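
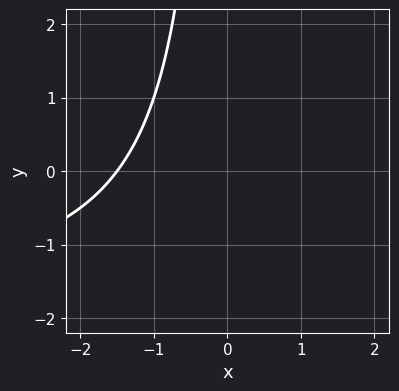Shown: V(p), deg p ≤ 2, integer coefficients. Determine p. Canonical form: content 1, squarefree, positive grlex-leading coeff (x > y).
(a) The degree is 2 — a generic line meets the curve in up to 2 points.
(b) From the axis intercepts and sections: it misses every integer gridline on the y-axis.
(c) The integer polynomial consistent with all of this is the stated p.

x*y + 2*x + 3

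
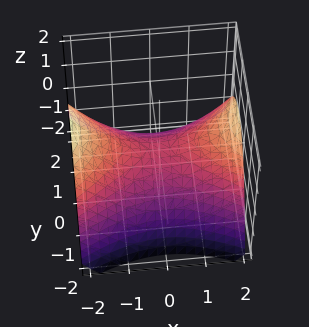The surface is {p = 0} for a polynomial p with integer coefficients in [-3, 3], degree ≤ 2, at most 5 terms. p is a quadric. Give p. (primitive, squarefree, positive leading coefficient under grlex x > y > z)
x^2 - 2*y^2 - 3*z

1. deg p = 2.
2. Symmetries: it's symmetric under x → −x, forcing even powers of x; it's symmetric under y → −y, forcing even powers of y.
3. Checking where it meets the axes: it meets the z-axis at z = 0 (among the integer gridlines); one y-axis crossing is at y = 0.
4. Matching integer coefficients to the picture gives p.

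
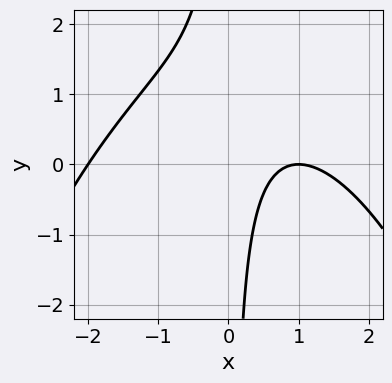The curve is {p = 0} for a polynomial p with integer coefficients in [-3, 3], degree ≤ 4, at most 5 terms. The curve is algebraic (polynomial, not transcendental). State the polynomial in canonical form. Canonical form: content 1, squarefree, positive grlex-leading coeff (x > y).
x^3 + 3*x*y - 3*x + 2

(a) The degree is 3 — the shape is more complex than any degree-2 curve.
(b) Observable constraints: the x-axis gridline crossings are at x ∈ {-2, 1}; it misses every integer gridline on the y-axis.
(c) Solving for integer coefficients yields p as stated.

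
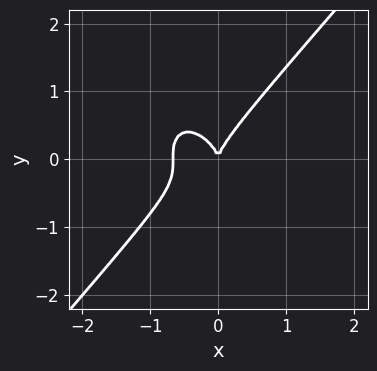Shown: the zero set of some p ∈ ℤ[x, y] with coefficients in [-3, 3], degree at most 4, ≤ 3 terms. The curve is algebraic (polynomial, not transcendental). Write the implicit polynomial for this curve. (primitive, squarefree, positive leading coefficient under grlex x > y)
3*x^3 - 2*y^3 + 2*x^2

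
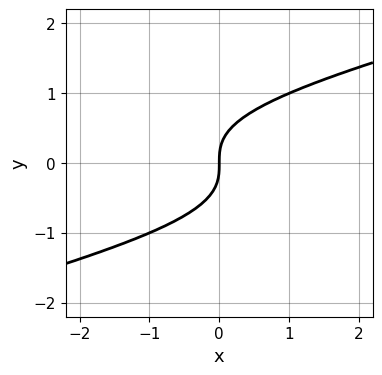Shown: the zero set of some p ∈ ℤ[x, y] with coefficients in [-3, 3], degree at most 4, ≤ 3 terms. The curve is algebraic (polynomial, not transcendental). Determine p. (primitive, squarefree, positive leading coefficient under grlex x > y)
x*y^2 - 3*y^3 + 2*x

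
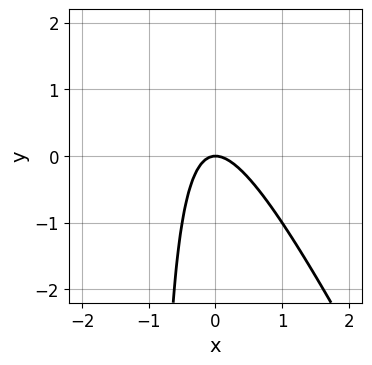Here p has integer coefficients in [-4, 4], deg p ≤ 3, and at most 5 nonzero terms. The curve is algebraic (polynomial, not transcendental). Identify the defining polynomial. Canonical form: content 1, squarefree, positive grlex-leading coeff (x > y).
2*x^2 + x*y + y

deg p = 2. The shape is more complex than any degree-1 curve.
Checking where it meets the axes: it crosses the y-axis at the gridline y = 0; it meets the x-axis at x = 0 (among the integer gridlines).
Fitting integer coefficients to these (and the overall shape) gives p.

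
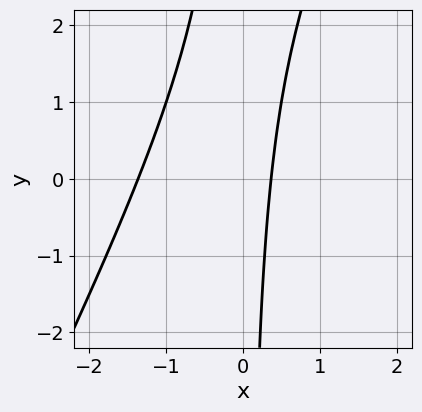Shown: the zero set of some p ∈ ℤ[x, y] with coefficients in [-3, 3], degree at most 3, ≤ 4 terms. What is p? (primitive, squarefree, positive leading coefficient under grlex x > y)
2*x^2 - x*y + 2*x - 1

Degree: a generic line meets the curve in up to 2 points, so deg p = 2.
Reading off the gridlines: the curve avoids every integer y-axis point in the box.
Solving for integer coefficients yields p as stated.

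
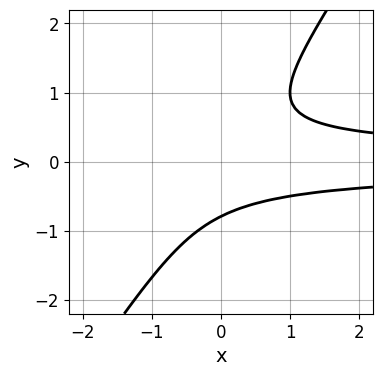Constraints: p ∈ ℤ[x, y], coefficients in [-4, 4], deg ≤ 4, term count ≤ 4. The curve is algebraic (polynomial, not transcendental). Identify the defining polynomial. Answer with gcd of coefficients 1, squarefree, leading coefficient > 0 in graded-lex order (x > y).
3*x*y^2 - 2*y^3 - 1

(a) The degree is 3 — the shape is more complex than any degree-2 curve.
(b) Against the integer gridlines: no x-intercept at any integer in the box.
(c) Putting this together gives p.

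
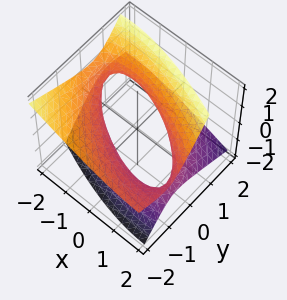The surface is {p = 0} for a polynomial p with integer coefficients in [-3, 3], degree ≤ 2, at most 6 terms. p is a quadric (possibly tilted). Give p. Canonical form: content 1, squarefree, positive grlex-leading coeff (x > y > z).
(a) Degree: the shape is more complex than any degree-1 surface, so deg p = 2.
(b) From the axis intercepts and sections: the surface avoids every integer z-axis point in the box; among the integer gridlines, it crosses the y-axis at y ∈ {-1, 1}.
(c) Putting this together gives p.

x^2 + 2*x*y + 2*y^2 + 3*y*z - 3*z^2 - 2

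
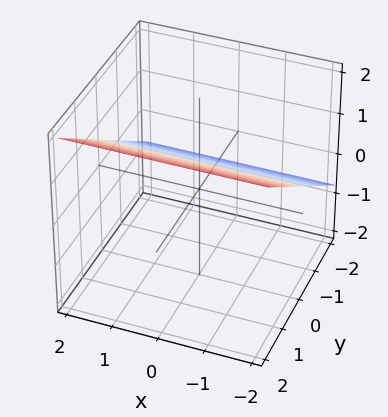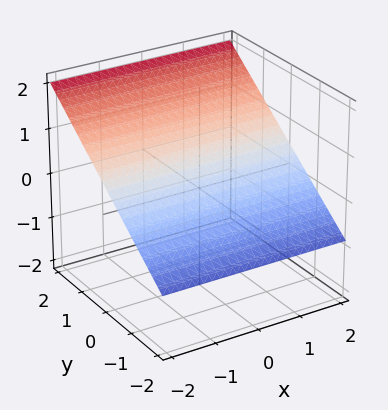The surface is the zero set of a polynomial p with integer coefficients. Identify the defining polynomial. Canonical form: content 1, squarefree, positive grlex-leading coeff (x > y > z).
1. The degree is 1 — the surface is flat (a plane).
2. Against the integer gridlines: it crosses the y-axis at the gridline y = -1; the surface avoids every integer x-axis point in the box.
3. Putting this together gives p.

2*y - 3*z + 2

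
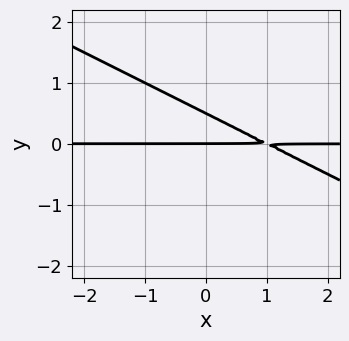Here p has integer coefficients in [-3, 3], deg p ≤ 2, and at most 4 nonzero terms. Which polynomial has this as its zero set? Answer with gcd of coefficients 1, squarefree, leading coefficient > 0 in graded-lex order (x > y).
1. Degree: a generic line meets the curve in up to 2 points, so deg p = 2.
2. From the axis intercepts and sections: every point of the x-axis in the box is on the curve; it crosses the y-axis at the gridline y = 0.
3. Assembling these constraints gives the stated polynomial.

x*y + 2*y^2 - y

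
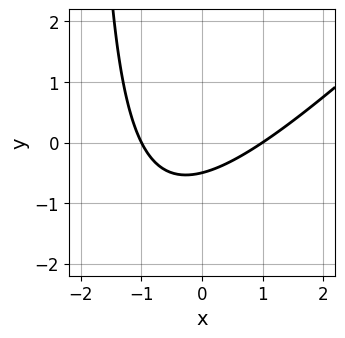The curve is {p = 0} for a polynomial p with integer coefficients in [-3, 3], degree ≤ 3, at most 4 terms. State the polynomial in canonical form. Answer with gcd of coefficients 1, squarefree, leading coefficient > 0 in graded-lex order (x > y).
1. Degree: the shape is more complex than any degree-1 curve, so deg p = 2.
2. Reading off the gridlines: among the integer gridlines, it crosses the x-axis at x ∈ {-1, 1}.
3. Solving for integer coefficients yields p as stated.

x^2 - x*y - 2*y - 1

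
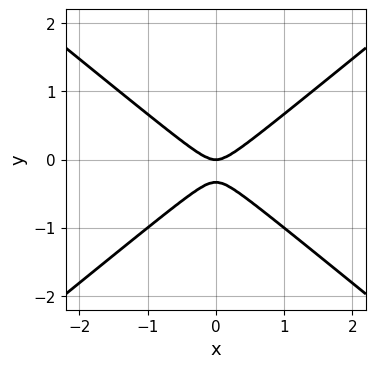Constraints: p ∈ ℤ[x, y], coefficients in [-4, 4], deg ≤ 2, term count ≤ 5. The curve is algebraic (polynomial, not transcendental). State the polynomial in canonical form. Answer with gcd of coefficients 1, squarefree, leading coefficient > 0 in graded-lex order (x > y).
First, deg p = 2. No degree-1 curve has this shape.
Then, symmetries: it's symmetric under x → −x, forcing even powers of x.
Next, checking where it meets the axes: it meets the x-axis at x = 0 (among the integer gridlines); it meets the y-axis at y = 0 (among the integer gridlines).
Finally, these observations pin down the coefficients.

2*x^2 - 3*y^2 - y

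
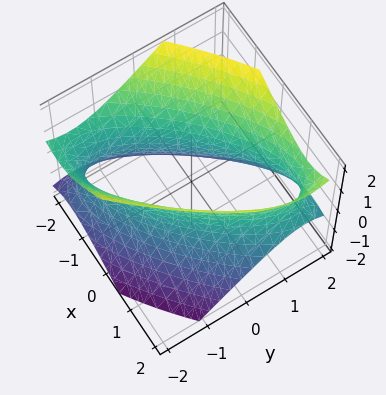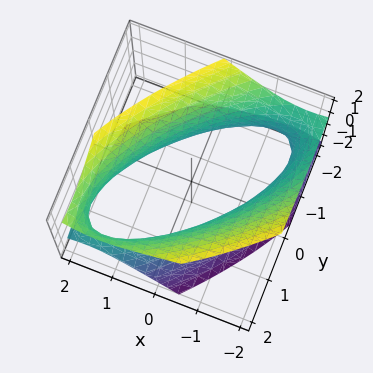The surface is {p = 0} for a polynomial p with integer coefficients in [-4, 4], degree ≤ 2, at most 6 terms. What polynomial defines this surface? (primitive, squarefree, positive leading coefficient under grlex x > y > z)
2*x^2 - 3*x*y + x*z + 2*y^2 - 2*z^2 - 3

(a) The degree is 2 — no degree-1 surface has this shape.
(b) From the axis intercepts and sections: no z-intercept at any integer in the box.
(c) Solving for integer coefficients yields p as stated.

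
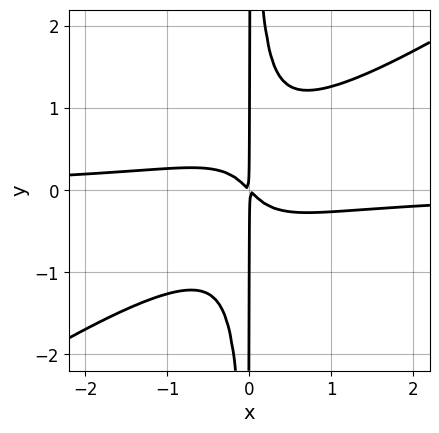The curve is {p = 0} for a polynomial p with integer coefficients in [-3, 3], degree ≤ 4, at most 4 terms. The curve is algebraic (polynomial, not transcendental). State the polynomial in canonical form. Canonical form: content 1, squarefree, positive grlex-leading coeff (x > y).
First, deg p = 4. A generic line meets the curve in up to 4 points.
Then, checking where it meets the axes: every point of the y-axis in the box is on the curve.
Finally, the integer polynomial consistent with all of this is the stated p.

2*x^3*y - 3*x^2*y^2 + x^2 + x*y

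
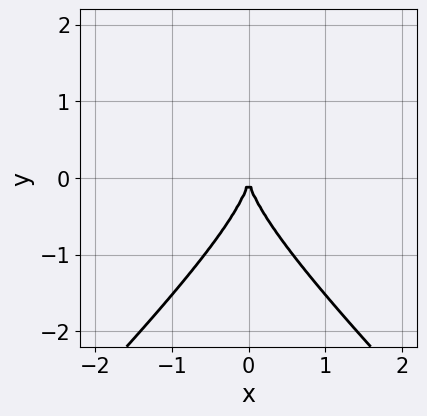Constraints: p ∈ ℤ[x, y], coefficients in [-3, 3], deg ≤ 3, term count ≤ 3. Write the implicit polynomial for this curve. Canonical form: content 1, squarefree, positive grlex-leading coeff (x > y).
Degree: the shape is more complex than any degree-2 curve, so deg p = 3.
Symmetries: mirror symmetry x ↦ −x ⇒ only even powers of x.
Observable constraints: one y-axis crossing is at y = 0; it meets the x-axis at x = 0 (among the integer gridlines).
Putting this together gives p.

x^2*y - y^3 - 2*x^2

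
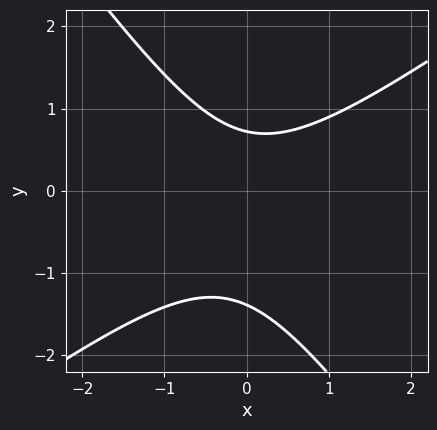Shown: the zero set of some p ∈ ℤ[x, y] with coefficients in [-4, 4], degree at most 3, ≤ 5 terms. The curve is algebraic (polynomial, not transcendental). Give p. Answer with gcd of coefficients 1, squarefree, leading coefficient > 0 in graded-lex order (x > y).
3*x^2 - 2*x*y - 3*y^2 - 2*y + 3

First, deg p = 2. No degree-1 curve has this shape.
Next, against the integer gridlines: the curve avoids every integer x-axis point in the box.
Finally, putting this together gives p.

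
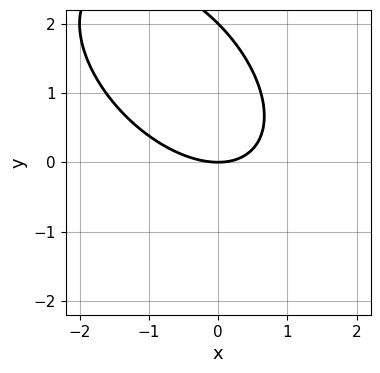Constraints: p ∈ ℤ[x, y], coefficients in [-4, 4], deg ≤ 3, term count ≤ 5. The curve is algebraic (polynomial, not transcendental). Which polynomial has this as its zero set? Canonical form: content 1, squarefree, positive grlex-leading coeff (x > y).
x^2 + x*y + y^2 - 2*y

(a) Degree: the shape is more complex than any degree-1 curve, so deg p = 2.
(b) Observable constraints: it crosses the x-axis at the gridline x = 0; among the integer gridlines, it crosses the y-axis at y ∈ {0, 2}.
(c) The integer polynomial consistent with all of this is the stated p.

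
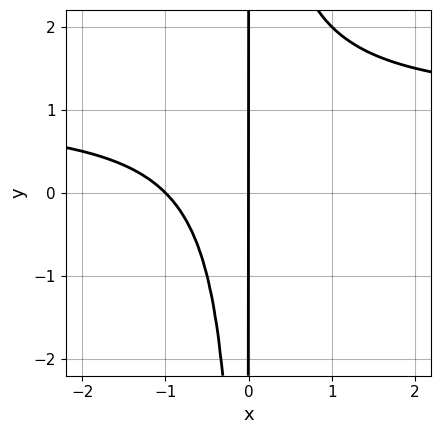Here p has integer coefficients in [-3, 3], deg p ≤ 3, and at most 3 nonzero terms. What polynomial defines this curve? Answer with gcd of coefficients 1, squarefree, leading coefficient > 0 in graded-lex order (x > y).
(a) The degree is 3 — no degree-2 curve has this shape.
(b) Reading off the gridlines: the x-axis gridline crossings are at x ∈ {-1, 0}; every point of the y-axis in the box is on the curve.
(c) These observations pin down the coefficients.

x^2*y - x^2 - x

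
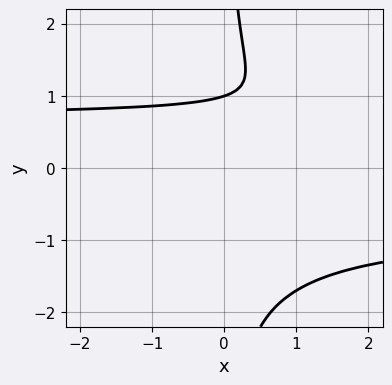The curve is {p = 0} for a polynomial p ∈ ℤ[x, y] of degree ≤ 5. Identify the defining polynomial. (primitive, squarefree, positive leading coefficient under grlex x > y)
2*x*y^3 - x*y - 3*y + 3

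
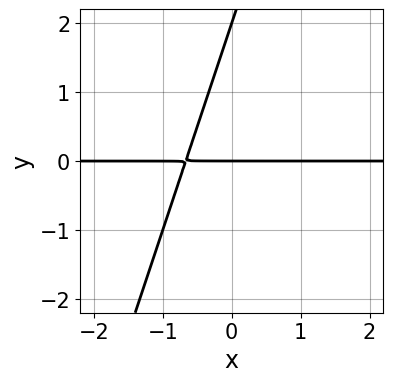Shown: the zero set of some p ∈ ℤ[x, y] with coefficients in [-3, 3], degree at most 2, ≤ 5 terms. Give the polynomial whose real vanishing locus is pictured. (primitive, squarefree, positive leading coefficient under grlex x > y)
3*x*y - y^2 + 2*y

1. The degree is 2 — a generic line meets the curve in up to 2 points.
2. From the axis intercepts and sections: among the integer gridlines, it crosses the y-axis at y ∈ {0, 2}; the visible x-axis segment lies entirely on the curve.
3. Together with the visible shape, these determine p as stated.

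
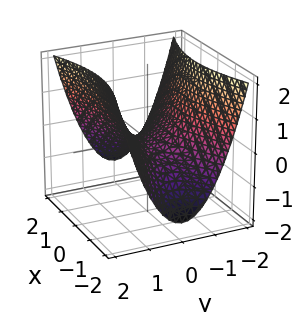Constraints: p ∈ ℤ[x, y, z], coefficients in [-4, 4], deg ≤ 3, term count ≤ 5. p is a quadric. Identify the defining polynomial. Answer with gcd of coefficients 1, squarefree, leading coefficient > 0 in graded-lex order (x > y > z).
1. deg p = 2. A hyperbolic paraboloid; a quadric.
2. Symmetries: mirror symmetry x ↦ −x ⇒ only even powers of x; the y ↦ −y reflection is a symmetry, so y appears only in even powers.
3. Against the integer gridlines: one y-axis crossing is at y = 0; one z-axis crossing is at z = 0; it crosses the x-axis at the gridline x = 0.
4. Assembling these constraints gives the stated polynomial.

x^2 - 3*y^2 + 3*z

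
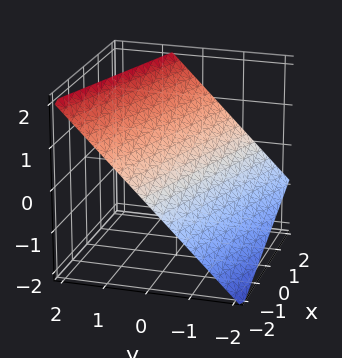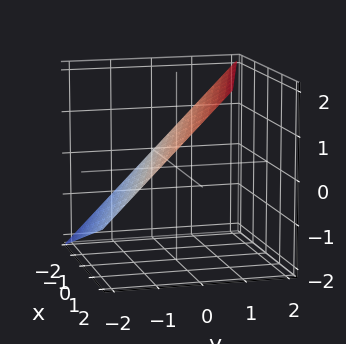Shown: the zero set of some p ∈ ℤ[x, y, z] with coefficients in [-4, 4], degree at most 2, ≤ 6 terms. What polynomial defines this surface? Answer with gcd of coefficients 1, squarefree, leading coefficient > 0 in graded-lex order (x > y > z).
x + 3*y - 3*z + 2

1. Degree: every cross-section is a straight line — this is a plane, so deg p = 1.
2. Reading off the gridlines: it meets the x-axis at x = -2 (among the integer gridlines).
3. Assembling these constraints gives the stated polynomial.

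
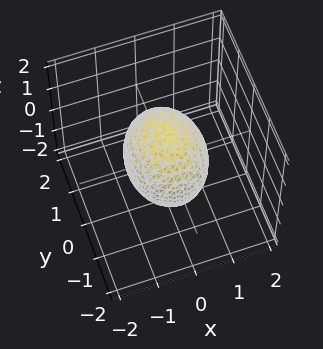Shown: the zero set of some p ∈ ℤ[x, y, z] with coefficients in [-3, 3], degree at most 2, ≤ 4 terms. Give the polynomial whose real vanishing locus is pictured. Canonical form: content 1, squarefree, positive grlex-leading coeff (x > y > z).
1. Degree: bounded and convex; a quadric, so deg p = 2.
2. Symmetries: mirror symmetry z ↦ −z ⇒ only even powers of z; it's symmetric under y → −y, forcing even powers of y; it's symmetric under x → −x, forcing even powers of x.
3. From the axis intercepts and sections: among the integer gridlines, it crosses the x-axis at x ∈ {-1, 1}.
4. Solving for integer coefficients yields p as stated.

3*x^2 + 2*y^2 + 2*z^2 - 3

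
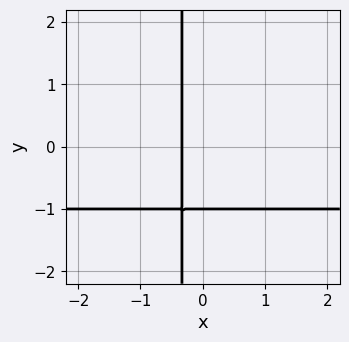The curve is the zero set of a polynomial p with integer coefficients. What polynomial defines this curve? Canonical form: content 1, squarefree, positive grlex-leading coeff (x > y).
First, deg p = 2. A generic line meets the curve in up to 2 points.
Next, checking where it meets the axes: one y-axis crossing is at y = -1.
Finally, the integer polynomial consistent with all of this is the stated p.

3*x*y + 3*x + y + 1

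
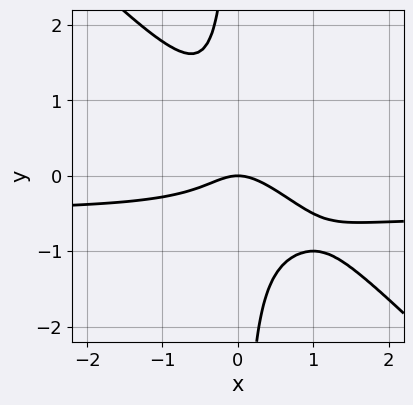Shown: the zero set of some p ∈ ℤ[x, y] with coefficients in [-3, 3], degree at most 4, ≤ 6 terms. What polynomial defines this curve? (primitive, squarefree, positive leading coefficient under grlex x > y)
First, the degree is 3 — no degree-2 curve has this shape.
Next, against the integer gridlines: it meets the y-axis at y = 0 (among the integer gridlines); it meets the x-axis at x = 0 (among the integer gridlines).
Finally, assembling these constraints gives the stated polynomial.

2*x^2*y + 2*x*y^2 + x^2 + y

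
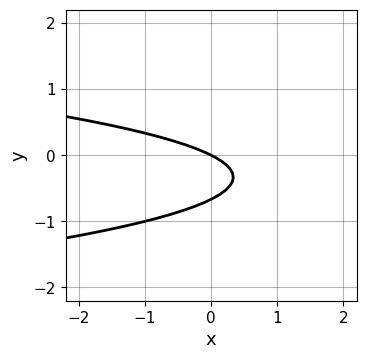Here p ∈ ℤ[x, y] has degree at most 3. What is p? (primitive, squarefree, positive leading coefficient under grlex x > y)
(a) The degree is 2 — the shape is more complex than any degree-1 curve.
(b) Observable constraints: it crosses the x-axis at the gridline x = 0; one y-axis crossing is at y = 0.
(c) Together with the visible shape, these determine p as stated.

3*y^2 + x + 2*y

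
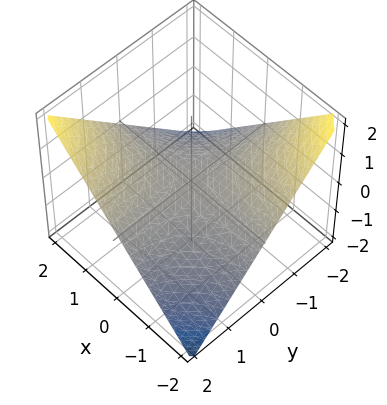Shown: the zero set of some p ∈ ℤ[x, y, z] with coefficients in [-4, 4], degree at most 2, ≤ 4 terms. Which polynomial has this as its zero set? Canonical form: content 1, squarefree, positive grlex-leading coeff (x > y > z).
1. The degree is 2 — a hyperbolic paraboloid; a quadric.
2. From the visible intercepts: every point of the y-axis in the box is on the surface; it crosses the z-axis at the gridline z = 0; every point of the x-axis in the box is on the surface.
3. Matching integer coefficients to the picture gives p.

x*y - 2*z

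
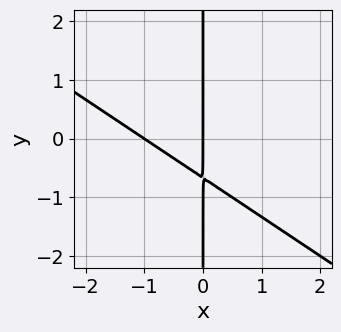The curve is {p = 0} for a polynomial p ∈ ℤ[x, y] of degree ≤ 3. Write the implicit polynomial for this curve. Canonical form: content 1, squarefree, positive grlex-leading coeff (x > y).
2*x^2 + 3*x*y + 2*x

1. The degree is 2 — the shape is more complex than any degree-1 curve.
2. From the visible intercepts: every point of the y-axis in the box is on the curve; among the integer gridlines, it crosses the x-axis at x ∈ {-1, 0}.
3. Assembling these constraints gives the stated polynomial.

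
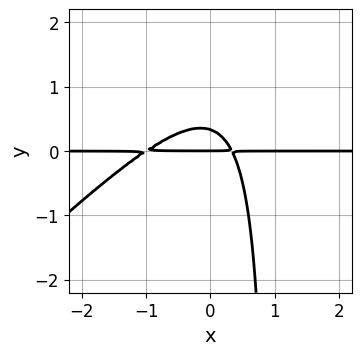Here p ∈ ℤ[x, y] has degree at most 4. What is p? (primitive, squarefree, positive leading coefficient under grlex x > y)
(a) Degree: no degree-2 curve has this shape, so deg p = 3.
(b) From the axis intercepts and sections: every point of the x-axis in the box is on the curve; one y-axis crossing is at y = 0.
(c) Matching integer coefficients to the picture gives p.

3*x^2*y - 3*x*y^2 + 2*x*y + 3*y^2 - y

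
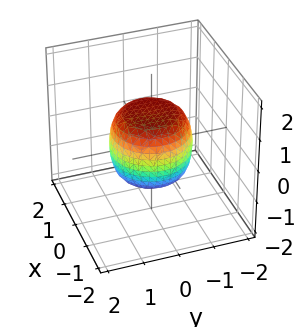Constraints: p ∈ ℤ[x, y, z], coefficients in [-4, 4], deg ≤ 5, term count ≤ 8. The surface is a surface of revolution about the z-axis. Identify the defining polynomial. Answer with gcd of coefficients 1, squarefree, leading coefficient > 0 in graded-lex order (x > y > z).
2*x^4 + 4*x^2*y^2 + 2*y^4 - x^2 - y^2 + 2*z^2 - 2

First, deg p = 4. The shape is more complex than any degree-3 surface.
Next, symmetries: every cross-section ⟂ z is a circle, so x, y appear only via x² + y².
Next, from the visible intercepts: a circular section at z = -1 has radius between 0 and 1; the z-axis gridline crossings are at z ∈ {-1, 1}.
Finally, the integer polynomial consistent with all of this is the stated p.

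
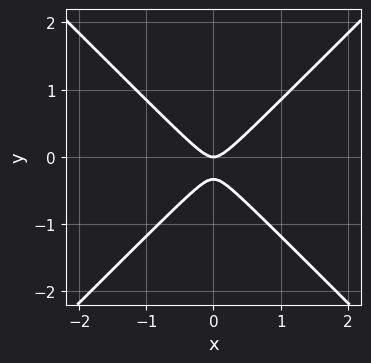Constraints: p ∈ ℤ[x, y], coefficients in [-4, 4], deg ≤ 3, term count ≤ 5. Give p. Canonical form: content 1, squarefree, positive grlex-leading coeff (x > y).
3*x^2 - 3*y^2 - y

deg p = 2. The shape is more complex than any degree-1 curve.
Symmetries: mirror symmetry x ↦ −x ⇒ only even powers of x.
Checking where it meets the axes: one x-axis crossing is at x = 0; it crosses the y-axis at the gridline y = 0.
Solving for integer coefficients yields p as stated.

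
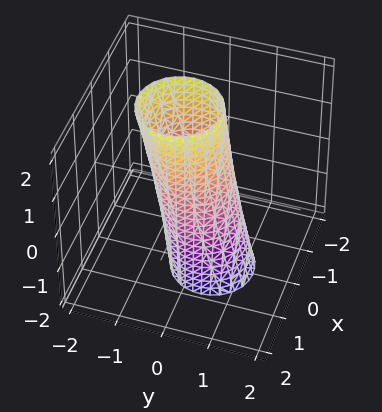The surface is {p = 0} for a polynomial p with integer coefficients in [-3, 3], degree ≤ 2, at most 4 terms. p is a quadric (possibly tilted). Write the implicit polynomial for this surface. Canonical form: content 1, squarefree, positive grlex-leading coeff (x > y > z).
The degree is 2 — no degree-1 surface has this shape.
Against the integer gridlines: it misses every integer gridline on the z-axis.
Together with the visible shape, these determine p as stated.

3*x^2 + 3*y^2 + y*z - 2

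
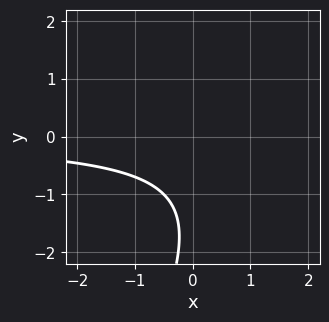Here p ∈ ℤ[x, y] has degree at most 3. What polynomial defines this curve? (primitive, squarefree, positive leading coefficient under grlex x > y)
The degree is 2 — a generic line meets the curve in up to 2 points.
Against the integer gridlines: no y-intercept at any integer in the box; it misses every integer gridline on the x-axis.
Together with the visible shape, these determine p as stated.

2*x*y - y^2 - 3*y - 3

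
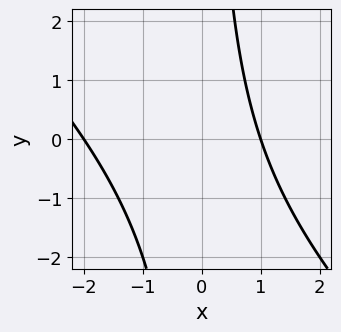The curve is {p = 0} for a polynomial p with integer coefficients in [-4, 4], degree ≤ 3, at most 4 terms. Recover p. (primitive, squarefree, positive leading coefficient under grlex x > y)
First, the degree is 2 — the shape is more complex than any degree-1 curve.
Next, from the axis intercepts and sections: the curve avoids every integer y-axis point in the box; among the integer gridlines, it crosses the x-axis at x ∈ {-2, 1}.
Finally, together with the visible shape, these determine p as stated.

x^2 + x*y + x - 2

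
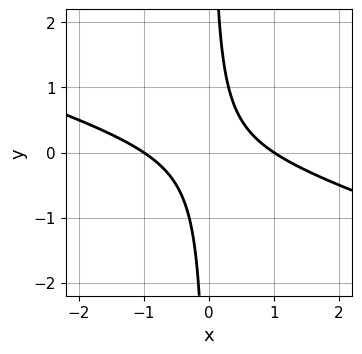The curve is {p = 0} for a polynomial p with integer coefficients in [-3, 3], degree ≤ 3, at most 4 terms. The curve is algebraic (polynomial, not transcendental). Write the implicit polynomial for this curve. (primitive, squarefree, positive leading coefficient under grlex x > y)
x^2 + 3*x*y - 1

Degree: a generic line meets the curve in up to 2 points, so deg p = 2.
From the visible intercepts: no y-intercept at any integer in the box; among the integer gridlines, it crosses the x-axis at x ∈ {-1, 1}.
Matching integer coefficients to the picture gives p.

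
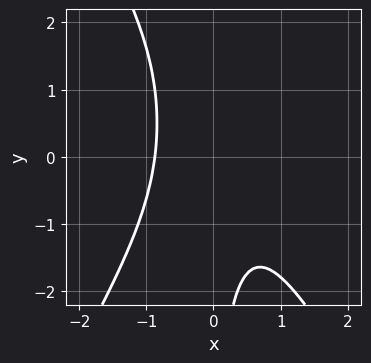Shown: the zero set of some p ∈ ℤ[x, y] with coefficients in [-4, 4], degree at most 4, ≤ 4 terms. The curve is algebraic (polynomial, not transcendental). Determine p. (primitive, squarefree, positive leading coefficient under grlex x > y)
First, the degree is 3 — a generic line meets the curve in up to 3 points.
Next, from the axis intercepts and sections: no y-intercept at any integer in the box.
Finally, putting this together gives p.

3*x^3 - x*y^2 + x*y + 2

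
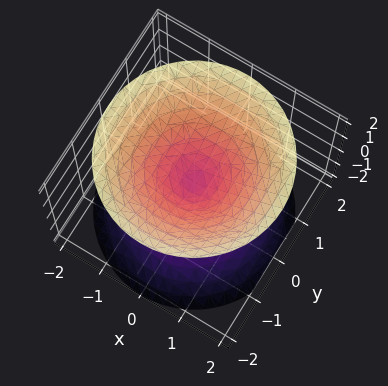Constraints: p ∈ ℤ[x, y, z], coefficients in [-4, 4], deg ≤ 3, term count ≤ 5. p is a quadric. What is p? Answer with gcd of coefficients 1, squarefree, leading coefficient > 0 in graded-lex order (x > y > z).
x^2 + y^2 - z^2

1. There are 2 components. Treating them together as one polynomial.
2. deg p = 2. Two nappes meeting at a single point; a quadric.
3. Symmetries: it's symmetric under z → −z, forcing even powers of z; the z-axis is an axis of rotation, so x and y enter only as x² + y².
4. From the axis intercepts and sections: a circular section at z = 1 has radius exactly 1; one x-axis crossing is at x = 0; one y-axis crossing is at y = 0; it crosses the z-axis at the gridline z = 0.
5. Fitting integer coefficients to these (and the overall shape) gives p.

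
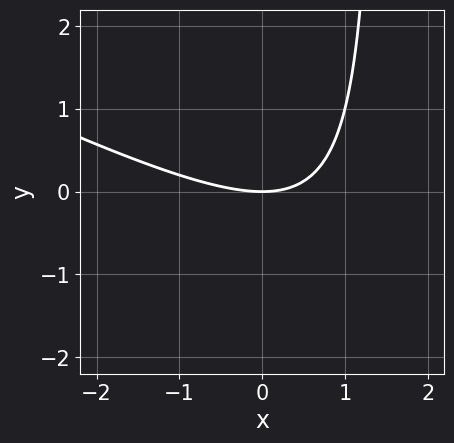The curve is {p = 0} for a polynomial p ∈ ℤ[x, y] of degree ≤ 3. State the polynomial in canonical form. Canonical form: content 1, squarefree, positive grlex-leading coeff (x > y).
First, the degree is 2 — a generic line meets the curve in up to 2 points.
Then, from the visible intercepts: one y-axis crossing is at y = 0; it meets the x-axis at x = 0 (among the integer gridlines).
Finally, fitting integer coefficients to these (and the overall shape) gives p.

x^2 + 2*x*y - 3*y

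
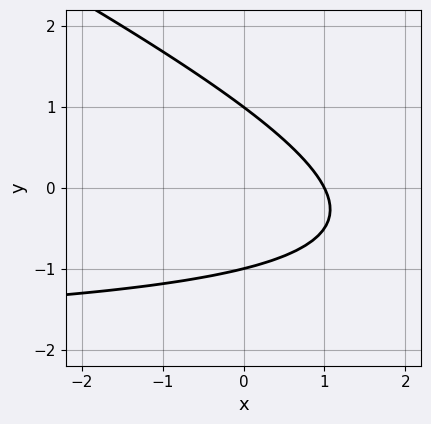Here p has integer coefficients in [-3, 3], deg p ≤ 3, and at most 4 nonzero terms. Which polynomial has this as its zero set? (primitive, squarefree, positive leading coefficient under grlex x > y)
x*y + 2*y^2 + 2*x - 2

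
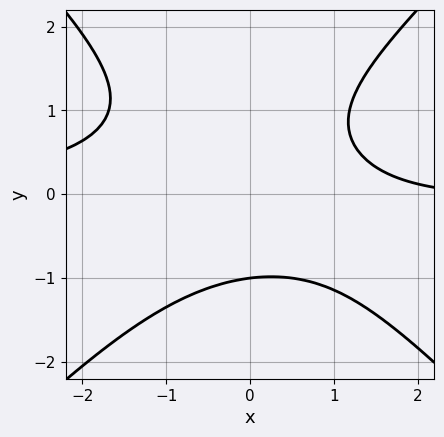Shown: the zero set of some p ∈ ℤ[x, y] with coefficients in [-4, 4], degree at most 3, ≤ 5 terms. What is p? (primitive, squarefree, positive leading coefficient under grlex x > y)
(a) deg p = 3. The shape is more complex than any degree-2 curve.
(b) Against the integer gridlines: it misses every integer gridline on the x-axis; it crosses the y-axis at the gridline y = -1.
(c) These observations pin down the coefficients.

2*x^2*y - 2*y^3 + y^2 + x - 3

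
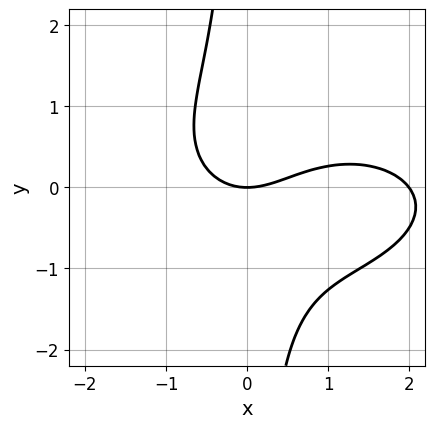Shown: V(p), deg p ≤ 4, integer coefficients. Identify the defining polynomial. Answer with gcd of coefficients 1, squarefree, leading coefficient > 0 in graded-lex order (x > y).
The degree is 3 — a generic line meets the curve in up to 3 points.
From the visible intercepts: the x-axis gridline crossings are at x ∈ {0, 2}; it crosses the y-axis at the gridline y = 0.
These observations pin down the coefficients.

x^3 + 3*x*y^2 - 2*x^2 + 3*y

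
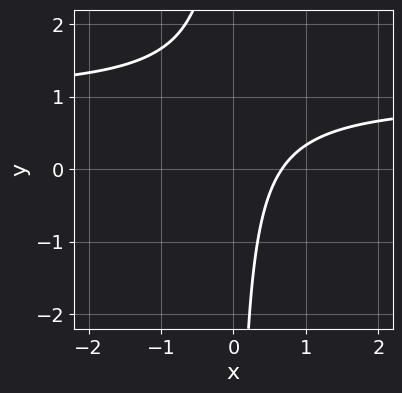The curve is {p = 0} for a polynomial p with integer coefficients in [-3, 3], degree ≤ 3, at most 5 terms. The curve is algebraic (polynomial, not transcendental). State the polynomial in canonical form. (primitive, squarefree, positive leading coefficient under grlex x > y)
3*x*y - 3*x + 2

1. The degree is 2 — a generic line meets the curve in up to 2 points.
2. From the visible intercepts: it misses every integer gridline on the y-axis.
3. Putting this together gives p.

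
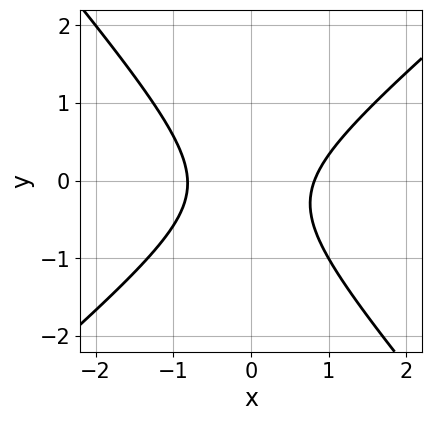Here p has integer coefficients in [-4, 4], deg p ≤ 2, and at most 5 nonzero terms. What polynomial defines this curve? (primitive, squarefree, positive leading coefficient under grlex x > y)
3*x^2 - x*y - 3*y^2 - y - 2

(a) Degree: the shape is more complex than any degree-1 curve, so deg p = 2.
(b) From the axis intercepts and sections: the curve avoids every integer y-axis point in the box.
(c) Together with the visible shape, these determine p as stated.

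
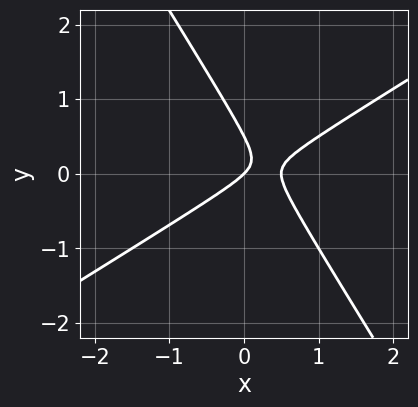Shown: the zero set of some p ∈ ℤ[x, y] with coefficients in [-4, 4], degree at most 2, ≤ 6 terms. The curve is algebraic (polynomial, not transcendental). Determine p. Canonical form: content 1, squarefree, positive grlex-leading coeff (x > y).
deg p = 2.
Observable constraints: it crosses the x-axis at the gridline x = 0; it meets the y-axis at y = 0 (among the integer gridlines).
Fitting integer coefficients to these (and the overall shape) gives p.

2*x^2 - 2*x*y - 2*y^2 - x + y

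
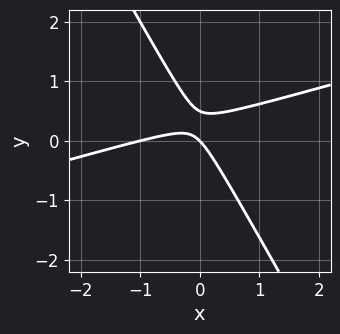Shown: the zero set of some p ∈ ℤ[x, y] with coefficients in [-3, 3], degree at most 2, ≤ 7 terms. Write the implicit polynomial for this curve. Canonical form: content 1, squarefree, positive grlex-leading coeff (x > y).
x^2 - 3*x*y - 2*y^2 + x + y

1. The degree is 2 — a generic line meets the curve in up to 2 points.
2. Checking where it meets the axes: one y-axis crossing is at y = 0; the x-axis gridline crossings are at x ∈ {-1, 0}.
3. Putting this together gives p.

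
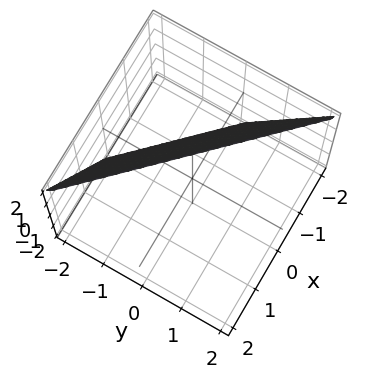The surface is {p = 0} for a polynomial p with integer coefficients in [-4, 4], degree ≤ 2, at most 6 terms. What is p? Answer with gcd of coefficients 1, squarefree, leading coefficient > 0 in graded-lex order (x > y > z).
Degree: every cross-section is a straight line — this is a plane, so deg p = 1.
Against the integer gridlines: one z-axis crossing is at z = 2; it meets the x-axis at x = -1 (among the integer gridlines); it meets the y-axis at y = -1 (among the integer gridlines).
Fitting integer coefficients to these (and the overall shape) gives p.

2*x + 2*y - z + 2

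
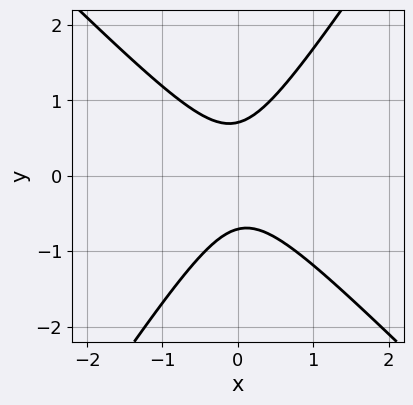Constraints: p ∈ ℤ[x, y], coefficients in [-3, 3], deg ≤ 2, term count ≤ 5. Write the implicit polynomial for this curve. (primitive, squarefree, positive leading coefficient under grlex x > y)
3*x^2 + x*y - 2*y^2 + 1

Degree: no degree-1 curve has this shape, so deg p = 2.
Against the integer gridlines: no x-intercept at any integer in the box.
Solving for integer coefficients yields p as stated.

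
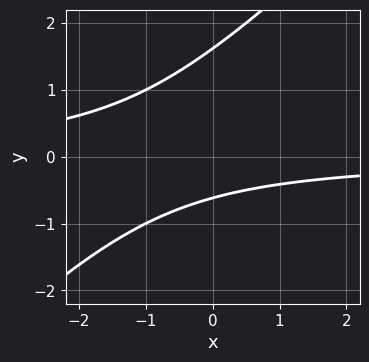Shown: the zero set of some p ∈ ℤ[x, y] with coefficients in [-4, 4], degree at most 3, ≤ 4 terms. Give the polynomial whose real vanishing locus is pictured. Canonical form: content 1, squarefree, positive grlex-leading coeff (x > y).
x*y - y^2 + y + 1

The degree is 2 — the shape is more complex than any degree-1 curve.
Observable constraints: the curve avoids every integer x-axis point in the box.
Fitting integer coefficients to these (and the overall shape) gives p.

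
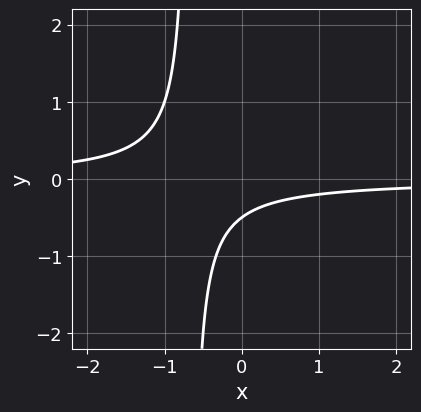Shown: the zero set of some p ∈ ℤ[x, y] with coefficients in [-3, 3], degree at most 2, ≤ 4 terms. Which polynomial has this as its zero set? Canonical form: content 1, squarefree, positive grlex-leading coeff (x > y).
3*x*y + 2*y + 1

(a) deg p = 2.
(b) Checking where it meets the axes: no x-intercept at any integer in the box.
(c) Fitting integer coefficients to these (and the overall shape) gives p.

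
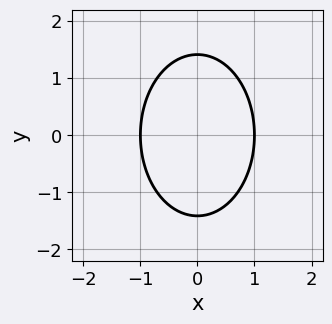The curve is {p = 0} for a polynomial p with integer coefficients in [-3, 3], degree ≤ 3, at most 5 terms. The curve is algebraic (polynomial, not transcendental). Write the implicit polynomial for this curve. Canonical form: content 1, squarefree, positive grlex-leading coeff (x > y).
(a) Degree: no degree-1 curve has this shape, so deg p = 2.
(b) Symmetries: the y ↦ −y reflection is a symmetry, so y appears only in even powers; it's symmetric under x → −x, forcing even powers of x.
(c) Observable constraints: among the integer gridlines, it crosses the x-axis at x ∈ {-1, 1}.
(d) Putting this together gives p.

2*x^2 + y^2 - 2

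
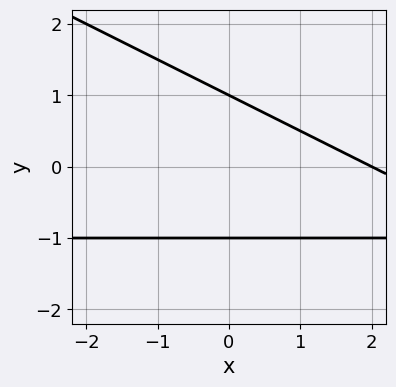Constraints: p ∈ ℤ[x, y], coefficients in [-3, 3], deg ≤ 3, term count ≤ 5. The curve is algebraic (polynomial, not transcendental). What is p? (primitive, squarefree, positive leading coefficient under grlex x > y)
x*y + 2*y^2 + x - 2

1. deg p = 2. The shape is more complex than any degree-1 curve.
2. Checking where it meets the axes: among the integer gridlines, it crosses the y-axis at y ∈ {-1, 1}; one x-axis crossing is at x = 2.
3. Fitting integer coefficients to these (and the overall shape) gives p.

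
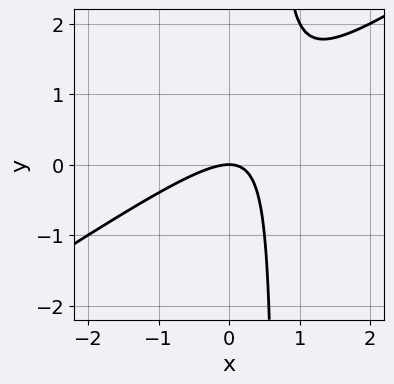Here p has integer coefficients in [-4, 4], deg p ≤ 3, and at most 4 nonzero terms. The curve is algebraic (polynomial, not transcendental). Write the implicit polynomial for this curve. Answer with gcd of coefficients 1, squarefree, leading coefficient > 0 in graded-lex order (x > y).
2*x^2 - 3*x*y + 2*y

Degree: the shape is more complex than any degree-1 curve, so deg p = 2.
Against the integer gridlines: it crosses the x-axis at the gridline x = 0; it crosses the y-axis at the gridline y = 0.
Fitting integer coefficients to these (and the overall shape) gives p.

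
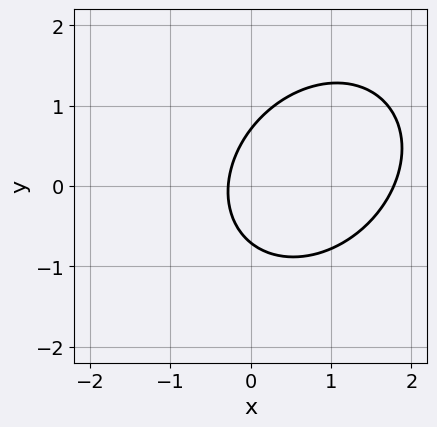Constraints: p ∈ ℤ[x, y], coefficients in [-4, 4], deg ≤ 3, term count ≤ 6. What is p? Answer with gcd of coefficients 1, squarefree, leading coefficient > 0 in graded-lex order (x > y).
2*x^2 - x*y + 2*y^2 - 3*x - 1

1. deg p = 2. No degree-1 curve has this shape.
2. Solving for integer coefficients yields p as stated.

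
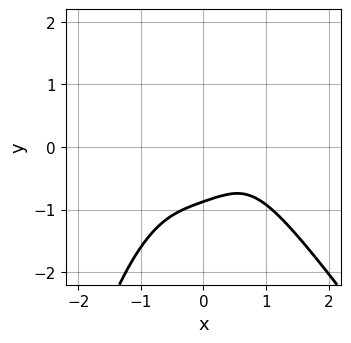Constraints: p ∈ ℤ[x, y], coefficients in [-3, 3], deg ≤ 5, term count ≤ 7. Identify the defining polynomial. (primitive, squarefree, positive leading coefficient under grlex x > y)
First, the degree is 4 — no degree-3 curve has this shape.
Next, from the axis intercepts and sections: it misses every integer gridline on the x-axis.
Finally, matching integer coefficients to the picture gives p.

3*x^4 + x*y^3 + 3*y^3 + 2*x*y + 2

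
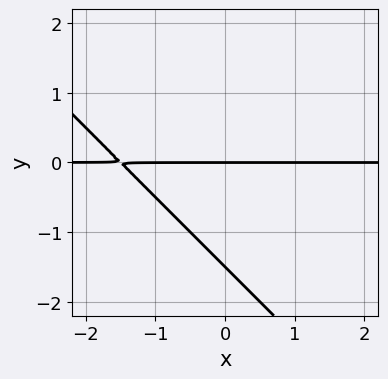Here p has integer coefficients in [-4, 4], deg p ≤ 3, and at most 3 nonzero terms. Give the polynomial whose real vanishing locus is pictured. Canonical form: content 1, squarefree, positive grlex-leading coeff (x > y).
2*x*y + 2*y^2 + 3*y

deg p = 2. A generic line meets the curve in up to 2 points.
From the axis intercepts and sections: one y-axis crossing is at y = 0; every point of the x-axis in the box is on the curve.
These observations pin down the coefficients.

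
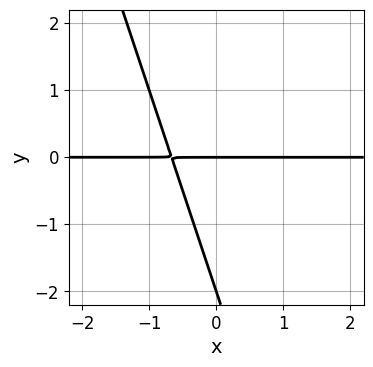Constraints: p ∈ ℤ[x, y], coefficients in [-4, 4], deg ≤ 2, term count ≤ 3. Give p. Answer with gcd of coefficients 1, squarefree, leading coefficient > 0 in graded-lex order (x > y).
3*x*y + y^2 + 2*y

1. The degree is 2 — the shape is more complex than any degree-1 curve.
2. From the visible intercepts: the y-axis gridline crossings are at y ∈ {-2, 0}; the visible x-axis segment lies entirely on the curve.
3. Assembling these constraints gives the stated polynomial.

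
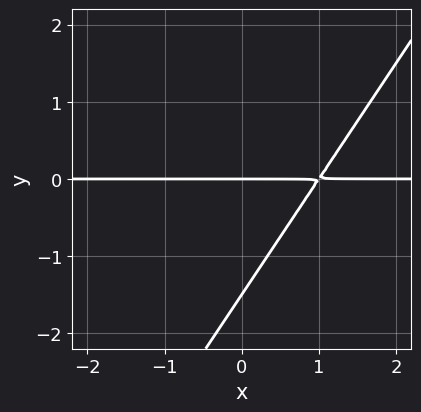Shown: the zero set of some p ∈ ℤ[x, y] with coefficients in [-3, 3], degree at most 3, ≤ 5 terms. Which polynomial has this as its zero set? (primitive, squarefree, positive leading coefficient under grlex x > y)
(a) The degree is 2 — a generic line meets the curve in up to 2 points.
(b) From the visible intercepts: every point of the x-axis in the box is on the curve; it crosses the y-axis at the gridline y = 0.
(c) Matching integer coefficients to the picture gives p.

3*x*y - 2*y^2 - 3*y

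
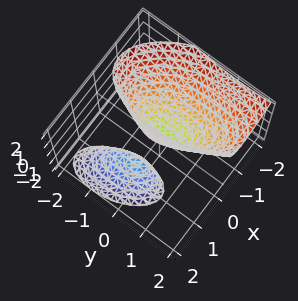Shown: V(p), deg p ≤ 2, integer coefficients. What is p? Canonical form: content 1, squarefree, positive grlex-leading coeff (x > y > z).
3*x^2 + x*y + 3*x*z + y^2 - z

1. I count 2 distinct pieces. Treating them together as one polynomial.
2. Degree: the shape is more complex than any degree-1 surface, so deg p = 2.
3. From the visible intercepts: it crosses the x-axis at the gridline x = 0; one y-axis crossing is at y = 0.
4. Fitting integer coefficients to these (and the overall shape) gives p.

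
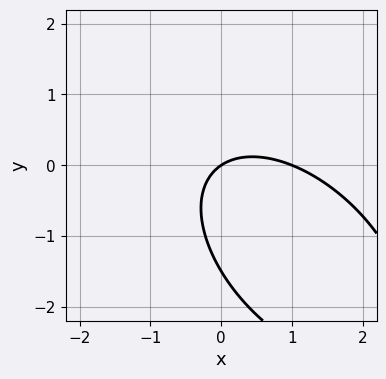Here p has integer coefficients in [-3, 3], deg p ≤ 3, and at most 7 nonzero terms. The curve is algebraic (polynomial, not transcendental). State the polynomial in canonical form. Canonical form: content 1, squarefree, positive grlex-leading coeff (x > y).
2*x^2 + 2*x*y + 2*y^2 - 2*x + 3*y

1. deg p = 2. A generic line meets the curve in up to 2 points.
2. Against the integer gridlines: among the integer gridlines, it crosses the x-axis at x ∈ {0, 1}; it crosses the y-axis at the gridline y = 0.
3. Matching integer coefficients to the picture gives p.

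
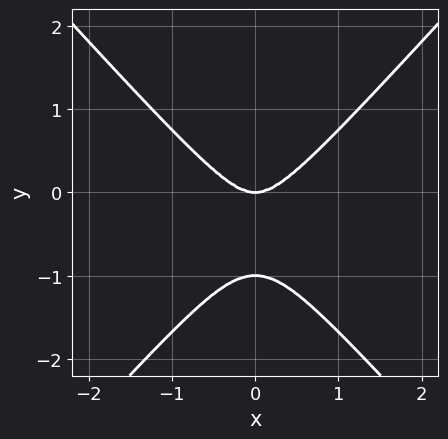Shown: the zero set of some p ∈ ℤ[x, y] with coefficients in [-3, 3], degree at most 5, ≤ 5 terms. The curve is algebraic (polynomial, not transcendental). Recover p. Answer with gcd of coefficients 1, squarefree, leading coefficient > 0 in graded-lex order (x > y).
3*x^4 - 2*y^4 - 2*x^2*y - 2*y^3

Degree: a generic line meets the curve in up to 4 points, so deg p = 4.
Symmetries: the x ↦ −x reflection is a symmetry, so x appears only in even powers.
Against the integer gridlines: one x-axis crossing is at x = 0; the y-axis gridline crossings are at y ∈ {-1, 0}.
Matching integer coefficients to the picture gives p.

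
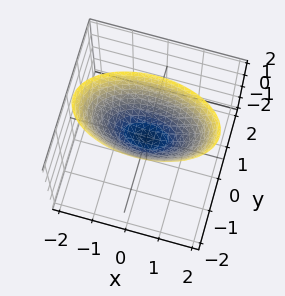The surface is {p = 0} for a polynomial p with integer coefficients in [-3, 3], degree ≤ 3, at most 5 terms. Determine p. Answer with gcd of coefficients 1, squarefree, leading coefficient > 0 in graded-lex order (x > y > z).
x^2 + 3*y^2 - 2*z

(a) Degree: a single bowl opening along one axis; a quadric, so deg p = 2.
(b) Symmetries: the x ↦ −x reflection is a symmetry, so x appears only in even powers; the y ↦ −y reflection is a symmetry, so y appears only in even powers.
(c) Checking where it meets the axes: it crosses the y-axis at the gridline y = 0; it crosses the x-axis at the gridline x = 0; it meets the z-axis at z = 0 (among the integer gridlines).
(d) Solving for integer coefficients yields p as stated.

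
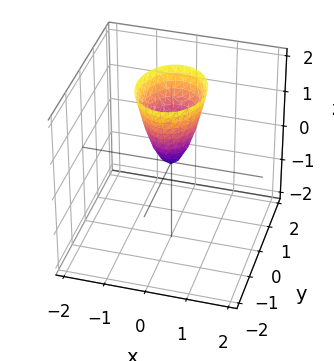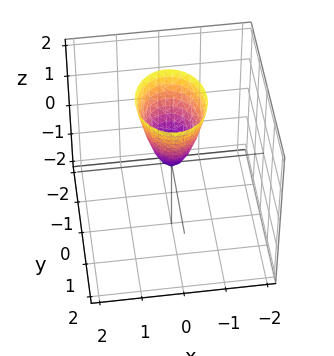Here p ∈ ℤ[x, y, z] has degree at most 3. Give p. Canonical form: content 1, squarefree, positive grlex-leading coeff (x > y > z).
3*x^2 + 2*y^2 - z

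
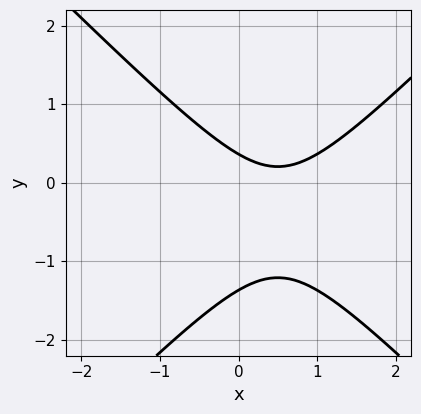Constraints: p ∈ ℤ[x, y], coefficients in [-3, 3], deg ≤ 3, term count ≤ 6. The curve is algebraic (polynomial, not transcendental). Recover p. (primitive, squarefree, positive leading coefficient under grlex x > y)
(a) deg p = 2.
(b) Checking where it meets the axes: no x-intercept at any integer in the box.
(c) The integer polynomial consistent with all of this is the stated p.

2*x^2 - 2*y^2 - 2*x - 2*y + 1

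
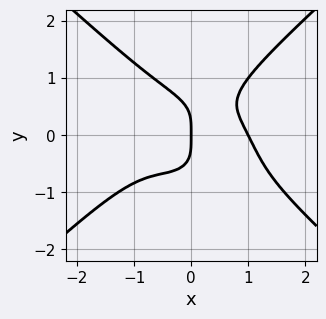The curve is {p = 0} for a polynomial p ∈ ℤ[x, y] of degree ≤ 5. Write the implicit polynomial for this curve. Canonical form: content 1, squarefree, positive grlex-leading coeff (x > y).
2*x^4 - 3*y^4 + 3*x^2*y - 2*x

1. Degree: the shape is more complex than any degree-3 curve, so deg p = 4.
2. From the axis intercepts and sections: one y-axis crossing is at y = 0; among the integer gridlines, it crosses the x-axis at x ∈ {0, 1}.
3. Solving for integer coefficients yields p as stated.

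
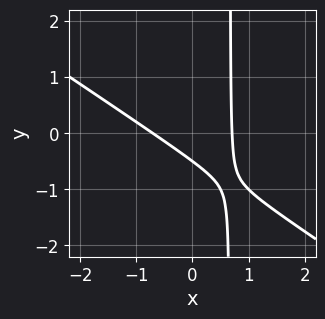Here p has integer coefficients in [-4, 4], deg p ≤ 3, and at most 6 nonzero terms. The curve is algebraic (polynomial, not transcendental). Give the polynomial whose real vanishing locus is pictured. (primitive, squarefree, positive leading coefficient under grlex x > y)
deg p = 2. A generic line meets the curve in up to 2 points.
The integer polynomial consistent with all of this is the stated p.

2*x^2 + 3*x*y - 2*y - 1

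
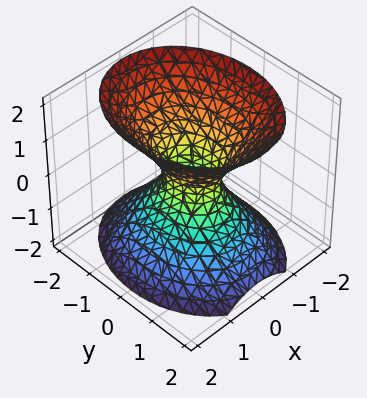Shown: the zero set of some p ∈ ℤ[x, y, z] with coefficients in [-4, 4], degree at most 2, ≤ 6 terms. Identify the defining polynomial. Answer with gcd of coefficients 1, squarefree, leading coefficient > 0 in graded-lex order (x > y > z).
3*x^2 + 2*y^2 - 2*z^2 - 1

(a) The degree is 2 — one connected sheet with a waist; a quadric.
(b) Symmetries: mirror symmetry z ↦ −z ⇒ only even powers of z; mirror symmetry y ↦ −y ⇒ only even powers of y; mirror symmetry x ↦ −x ⇒ only even powers of x.
(c) Checking where it meets the axes: it misses every integer gridline on the z-axis.
(d) The integer polynomial consistent with all of this is the stated p.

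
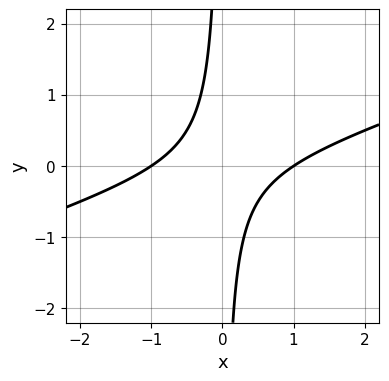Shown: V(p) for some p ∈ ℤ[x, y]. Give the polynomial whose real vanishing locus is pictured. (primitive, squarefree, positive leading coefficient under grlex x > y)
x^2 - 3*x*y - 1

1. The degree is 2 — no degree-1 curve has this shape.
2. From the axis intercepts and sections: it misses every integer gridline on the y-axis; the x-axis gridline crossings are at x ∈ {-1, 1}.
3. Together with the visible shape, these determine p as stated.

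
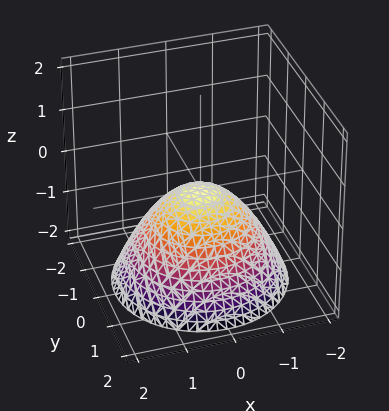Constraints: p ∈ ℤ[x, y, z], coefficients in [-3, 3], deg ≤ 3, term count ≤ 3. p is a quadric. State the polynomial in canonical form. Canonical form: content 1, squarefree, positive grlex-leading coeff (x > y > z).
2*x^2 + 2*y^2 + 3*z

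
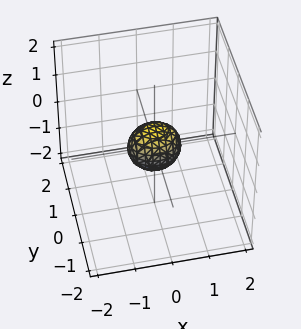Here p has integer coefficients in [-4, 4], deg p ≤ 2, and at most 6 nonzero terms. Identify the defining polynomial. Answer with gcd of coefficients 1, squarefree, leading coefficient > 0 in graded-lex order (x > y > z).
2*x^2 + 3*y^2 + 2*z^2 - 1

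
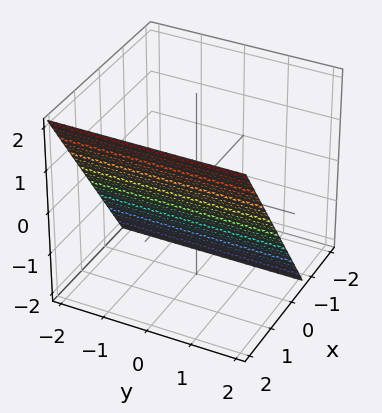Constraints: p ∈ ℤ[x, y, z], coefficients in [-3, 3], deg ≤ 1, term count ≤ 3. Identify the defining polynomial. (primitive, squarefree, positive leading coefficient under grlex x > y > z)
3*x - 2*z - 2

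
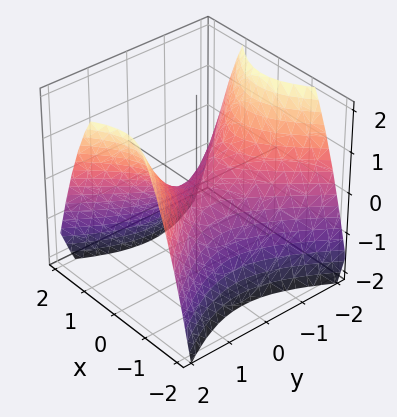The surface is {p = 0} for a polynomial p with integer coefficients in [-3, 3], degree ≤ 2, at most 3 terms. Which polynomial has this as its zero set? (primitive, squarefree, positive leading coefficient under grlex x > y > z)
3*x^2 - 2*y^2 + 3*z

(a) Degree: a saddle surface; a quadric, so deg p = 2.
(b) Symmetries: it's symmetric under y → −y, forcing even powers of y; the x ↦ −x reflection is a symmetry, so x appears only in even powers.
(c) Reading off the gridlines: it meets the y-axis at y = 0 (among the integer gridlines); one x-axis crossing is at x = 0; it meets the z-axis at z = 0 (among the integer gridlines).
(d) Matching integer coefficients to the picture gives p.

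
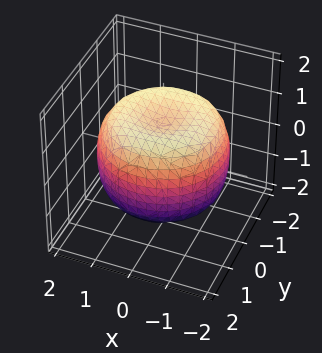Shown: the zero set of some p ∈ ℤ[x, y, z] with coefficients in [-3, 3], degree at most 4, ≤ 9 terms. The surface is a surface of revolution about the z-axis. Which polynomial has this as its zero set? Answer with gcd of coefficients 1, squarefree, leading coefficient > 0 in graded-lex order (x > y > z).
x^4 + 2*x^2*y^2 + y^4 - 2*x^2 - 2*y^2 + 2*z^2 - 2

deg p = 4. The shape is more complex than any degree-3 surface.
Symmetries: the surface is invariant under rotation about z: p = q(x² + y², z).
Against the integer gridlines: a circular section at z = 1 has radius between 1 and 2; the z-axis gridline crossings are at z ∈ {-1, 1}.
These observations pin down the coefficients.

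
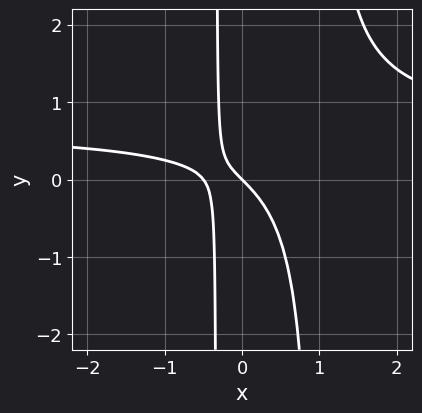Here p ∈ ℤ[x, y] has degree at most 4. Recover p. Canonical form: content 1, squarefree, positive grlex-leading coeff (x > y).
First, degree: no degree-2 curve has this shape, so deg p = 3.
Then, observable constraints: it meets the x-axis at x = 0 (among the integer gridlines); it crosses the y-axis at the gridline y = 0.
Finally, the integer polynomial consistent with all of this is the stated p.

3*x^2*y - 2*x^2 - 2*x*y - x - y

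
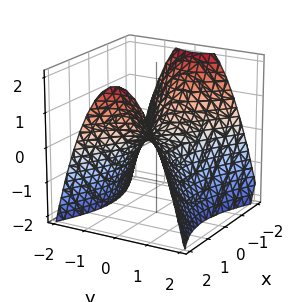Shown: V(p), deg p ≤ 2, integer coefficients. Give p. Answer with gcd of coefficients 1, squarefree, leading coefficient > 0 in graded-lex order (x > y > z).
(a) deg p = 2. A hyperbolic paraboloid; a quadric.
(b) Symmetries: it's symmetric under y → −y, forcing even powers of y; mirror symmetry x ↦ −x ⇒ only even powers of x.
(c) From the axis intercepts and sections: it crosses the z-axis at the gridline z = 0; it meets the x-axis at x = 0 (among the integer gridlines); one y-axis crossing is at y = 0.
(d) Fitting integer coefficients to these (and the overall shape) gives p.

x^2 - 2*y^2 - 2*z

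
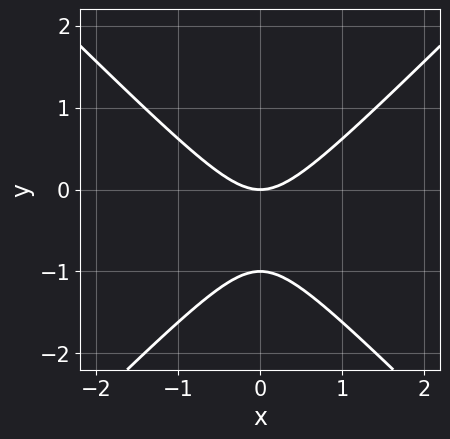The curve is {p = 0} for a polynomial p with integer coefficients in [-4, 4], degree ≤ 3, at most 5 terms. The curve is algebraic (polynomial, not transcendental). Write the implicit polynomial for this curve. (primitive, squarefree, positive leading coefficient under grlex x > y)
x^2 - y^2 - y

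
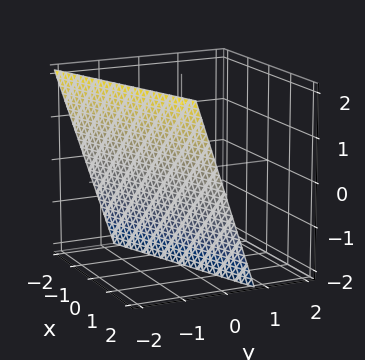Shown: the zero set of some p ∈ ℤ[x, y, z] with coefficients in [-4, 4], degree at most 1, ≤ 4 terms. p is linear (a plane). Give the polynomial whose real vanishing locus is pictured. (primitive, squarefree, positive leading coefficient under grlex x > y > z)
x - 3*y - z - 2

1. Degree: every cross-section is a straight line — this is a plane, so deg p = 1.
2. From the axis intercepts and sections: it meets the x-axis at x = 2 (among the integer gridlines); it crosses the z-axis at the gridline z = -2.
3. Fitting integer coefficients to these (and the overall shape) gives p.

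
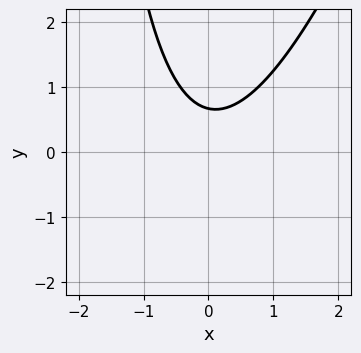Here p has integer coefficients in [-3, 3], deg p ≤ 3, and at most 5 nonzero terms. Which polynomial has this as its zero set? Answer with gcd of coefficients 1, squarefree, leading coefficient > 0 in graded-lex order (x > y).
(a) The degree is 2 — no degree-1 curve has this shape.
(b) Reading off the gridlines: no x-intercept at any integer in the box.
(c) Assembling these constraints gives the stated polynomial.

3*x^2 - x*y - 3*y + 2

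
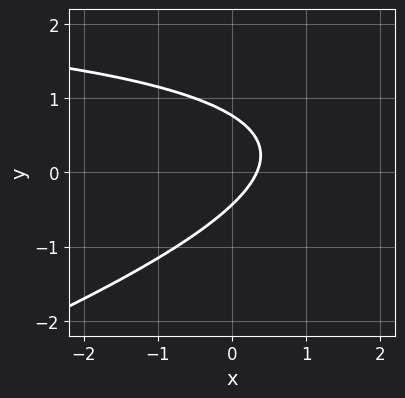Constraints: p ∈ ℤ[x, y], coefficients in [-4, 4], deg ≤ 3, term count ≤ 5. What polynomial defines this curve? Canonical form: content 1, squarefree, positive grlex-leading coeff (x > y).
1. deg p = 2. The shape is more complex than any degree-1 curve.
2. Putting this together gives p.

x*y - 3*y^2 - 3*x + y + 1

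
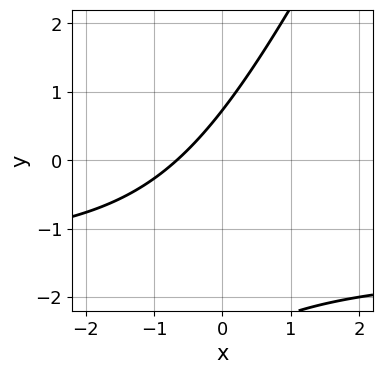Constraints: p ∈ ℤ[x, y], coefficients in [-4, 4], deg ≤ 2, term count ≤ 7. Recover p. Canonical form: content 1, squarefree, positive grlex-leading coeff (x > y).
First, degree: the shape is more complex than any degree-1 curve, so deg p = 2.
Finally, solving for integer coefficients yields p as stated.

2*x*y - y^2 + 3*x - 2*y + 2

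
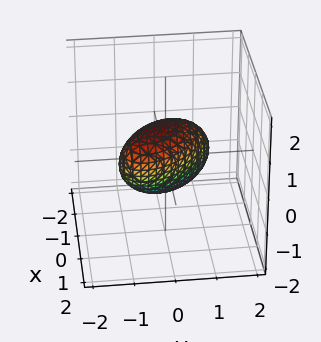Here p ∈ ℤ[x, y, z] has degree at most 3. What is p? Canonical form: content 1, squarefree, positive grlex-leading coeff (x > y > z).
3*x^2 + 3*x*y - 2*x*z + 3*y^2 + 3*z^2 - 3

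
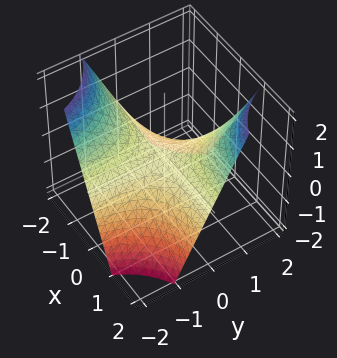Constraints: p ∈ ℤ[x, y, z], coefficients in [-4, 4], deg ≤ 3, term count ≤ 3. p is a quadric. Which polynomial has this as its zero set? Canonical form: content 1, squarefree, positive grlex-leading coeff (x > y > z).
x*y - z

First, the degree is 2 — a hyperbolic paraboloid; a quadric.
Then, checking where it meets the axes: the visible x-axis segment lies entirely on the surface; it crosses the z-axis at the gridline z = 0; the visible y-axis segment lies entirely on the surface.
Finally, solving for integer coefficients yields p as stated.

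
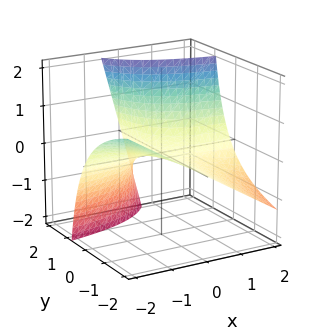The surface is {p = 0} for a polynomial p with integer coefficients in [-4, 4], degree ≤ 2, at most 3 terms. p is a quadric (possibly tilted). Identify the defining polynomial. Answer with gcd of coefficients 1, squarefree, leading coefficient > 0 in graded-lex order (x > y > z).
(a) deg p = 2.
(b) Against the integer gridlines: the visible y-axis segment lies entirely on the surface; every point of the x-axis in the box is on the surface; it crosses the z-axis at the gridline z = 0.
(c) Matching integer coefficients to the picture gives p.

2*x*y + 2*y*z - 3*z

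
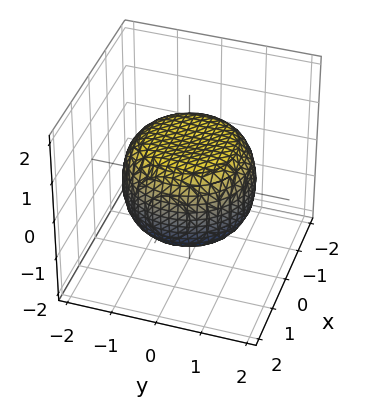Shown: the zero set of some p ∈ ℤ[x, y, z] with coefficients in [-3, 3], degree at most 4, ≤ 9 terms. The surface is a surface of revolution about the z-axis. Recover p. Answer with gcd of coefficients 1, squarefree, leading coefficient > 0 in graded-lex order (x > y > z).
First, deg p = 4. The shape is more complex than any degree-3 surface.
Next, symmetry: the surface is invariant under rotation about z: p = q(x² + y², z).
Next, observable constraints: a circular section at z = 0 has radius between 1 and 2; among the integer gridlines, it crosses the z-axis at z ∈ {-1, 1}.
Finally, solving for integer coefficients yields p as stated.

x^4 + 2*x^2*y^2 + y^4 - x^2 - y^2 + 2*z^2 - 2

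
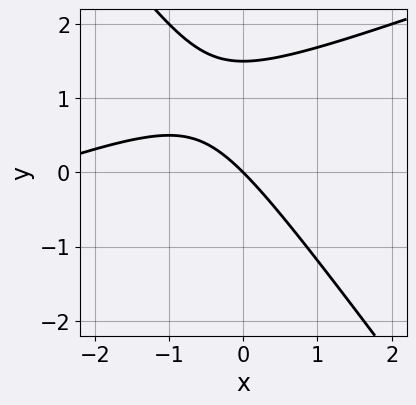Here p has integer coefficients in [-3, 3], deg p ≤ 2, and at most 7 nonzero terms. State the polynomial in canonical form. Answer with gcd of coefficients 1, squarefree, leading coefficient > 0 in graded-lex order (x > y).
deg p = 2. No degree-1 curve has this shape.
Observable constraints: it crosses the y-axis at the gridline y = 0; it crosses the x-axis at the gridline x = 0.
Assembling these constraints gives the stated polynomial.

x^2 - 2*x*y - 2*y^2 + 3*x + 3*y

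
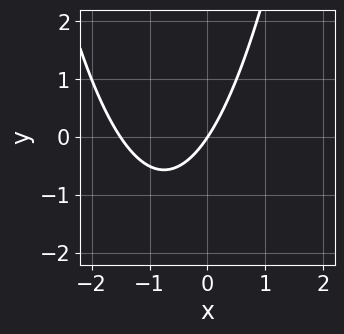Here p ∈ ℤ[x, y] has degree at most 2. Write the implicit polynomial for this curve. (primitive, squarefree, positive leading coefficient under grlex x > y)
deg p = 2. A generic line meets the curve in up to 2 points.
Observable constraints: it crosses the x-axis at the gridline x = 0; it meets the y-axis at y = 0 (among the integer gridlines).
These observations pin down the coefficients.

2*x^2 + 3*x - 2*y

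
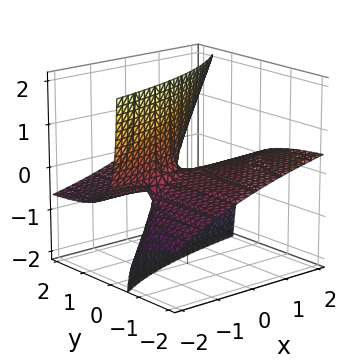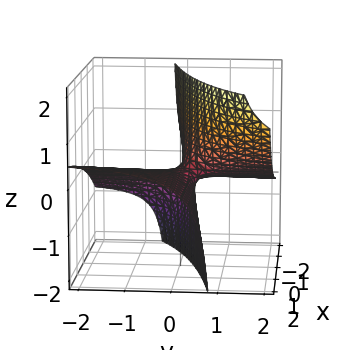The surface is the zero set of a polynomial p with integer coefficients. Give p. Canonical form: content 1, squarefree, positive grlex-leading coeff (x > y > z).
x*y + x*z - 3*y*z + z

(a) Degree: no degree-1 surface has this shape, so deg p = 2.
(b) Observable constraints: the visible y-axis segment lies entirely on the surface; the visible x-axis segment lies entirely on the surface; one z-axis crossing is at z = 0.
(c) Together with the visible shape, these determine p as stated.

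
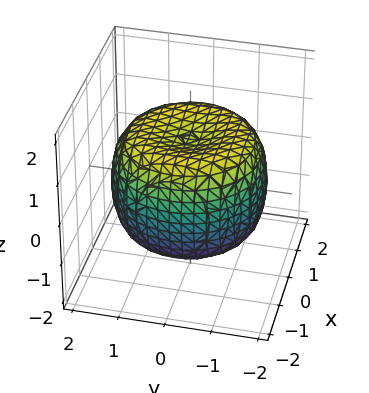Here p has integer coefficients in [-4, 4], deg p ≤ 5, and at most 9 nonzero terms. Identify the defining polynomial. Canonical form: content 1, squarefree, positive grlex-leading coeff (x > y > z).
x^4 + 2*x^2*y^2 + y^4 - 2*x^2 - 2*y^2 + 2*z^2 - 2

(a) Degree: no degree-3 surface has this shape, so deg p = 4.
(b) Symmetries: the z-axis is an axis of rotation, so x and y enter only as x² + y².
(c) Checking where it meets the axes: a circular section at z = -1 has radius between 1 and 2; the z-axis gridline crossings are at z ∈ {-1, 1}.
(d) Fitting integer coefficients to these (and the overall shape) gives p.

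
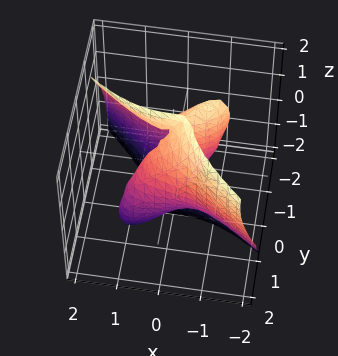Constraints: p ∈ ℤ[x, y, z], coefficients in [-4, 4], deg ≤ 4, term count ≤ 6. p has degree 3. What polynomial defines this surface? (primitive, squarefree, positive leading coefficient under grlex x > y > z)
x^3 + 2*x*y*z + 2*y^3 + y*z^2 - 2*y

1. Degree: no degree-2 surface has this shape, so deg p = 3.
2. From the visible intercepts: the visible z-axis segment lies entirely on the surface; the y-axis gridline crossings are at y ∈ {-1, 0, 1}.
3. Assembling these constraints gives the stated polynomial.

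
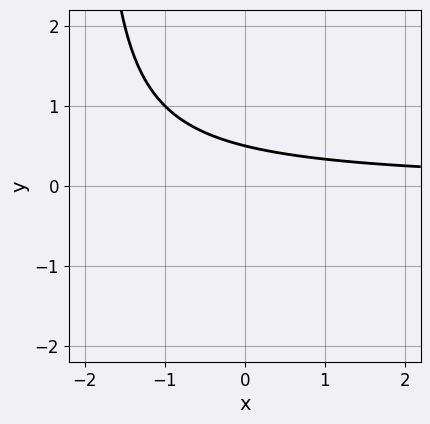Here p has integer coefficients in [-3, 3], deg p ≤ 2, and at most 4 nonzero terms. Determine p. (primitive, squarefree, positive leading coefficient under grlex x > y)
1. Degree: no degree-1 curve has this shape, so deg p = 2.
2. From the visible intercepts: the curve avoids every integer x-axis point in the box.
3. Solving for integer coefficients yields p as stated.

x*y + 2*y - 1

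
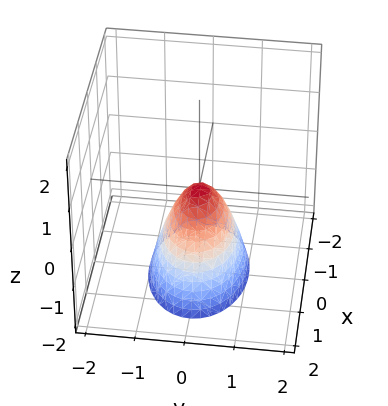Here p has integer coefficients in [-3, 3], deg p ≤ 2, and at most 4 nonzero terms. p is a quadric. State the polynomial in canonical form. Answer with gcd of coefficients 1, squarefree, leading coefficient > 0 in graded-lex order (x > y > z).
(a) The degree is 2 — a paraboloid; a quadric.
(b) Symmetries: it's symmetric under x → −x, forcing even powers of x; mirror symmetry y ↦ −y ⇒ only even powers of y.
(c) Observable constraints: it crosses the x-axis at the gridline x = 0; it crosses the y-axis at the gridline y = 0.
(d) The integer polynomial consistent with all of this is the stated p.

x^2 + 2*y^2 + z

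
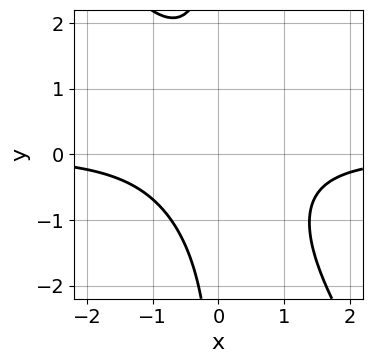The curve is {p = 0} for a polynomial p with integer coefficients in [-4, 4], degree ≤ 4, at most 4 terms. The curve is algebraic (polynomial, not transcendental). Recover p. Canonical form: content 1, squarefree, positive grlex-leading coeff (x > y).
(a) deg p = 3. The shape is more complex than any degree-2 curve.
(b) Checking where it meets the axes: the curve avoids every integer x-axis point in the box; it misses every integer gridline on the y-axis.
(c) Solving for integer coefficients yields p as stated.

3*x^2*y + 2*x*y^2 + 3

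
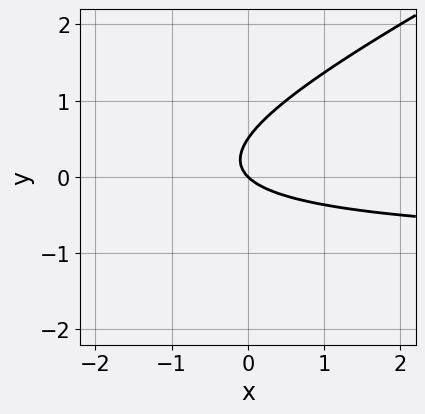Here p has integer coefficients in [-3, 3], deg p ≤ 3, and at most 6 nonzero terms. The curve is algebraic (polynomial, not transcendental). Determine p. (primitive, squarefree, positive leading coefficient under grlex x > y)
x*y - 2*y^2 + x + y

The degree is 2 — no degree-1 curve has this shape.
Reading off the gridlines: it meets the x-axis at x = 0 (among the integer gridlines); it crosses the y-axis at the gridline y = 0.
Solving for integer coefficients yields p as stated.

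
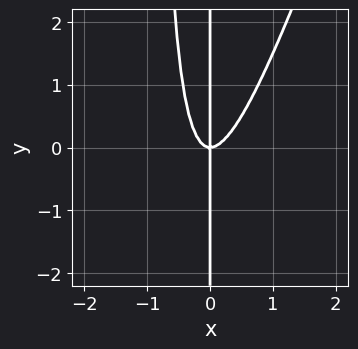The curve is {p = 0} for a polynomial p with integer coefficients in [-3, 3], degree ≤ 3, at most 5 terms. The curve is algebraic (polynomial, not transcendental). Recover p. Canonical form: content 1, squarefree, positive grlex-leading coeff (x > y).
First, the degree is 3 — the shape is more complex than any degree-2 curve.
Next, reading off the gridlines: the visible y-axis segment lies entirely on the curve; it meets the x-axis at x = 0 (among the integer gridlines).
Finally, solving for integer coefficients yields p as stated.

3*x^3 - x^2*y - x*y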